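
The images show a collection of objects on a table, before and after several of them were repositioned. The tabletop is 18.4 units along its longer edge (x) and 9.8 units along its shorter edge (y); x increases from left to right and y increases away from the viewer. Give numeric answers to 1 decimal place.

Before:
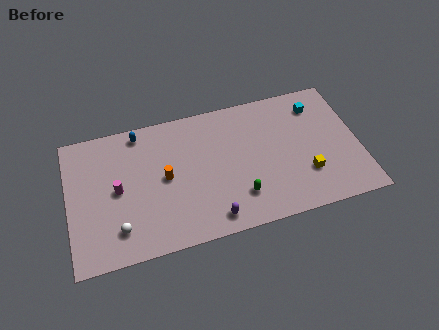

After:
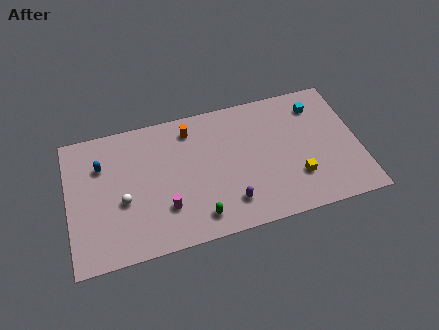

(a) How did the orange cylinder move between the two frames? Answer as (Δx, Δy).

(1.8, 3.1)

From the two frames, the orange cylinder sits at roughly (6.1, 5.0) before and (7.9, 8.1) after.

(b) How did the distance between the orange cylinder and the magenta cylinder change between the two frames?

+2.6

The distance was about 3.0 in the first image and 5.6 in the second, so they moved 2.6 units further apart.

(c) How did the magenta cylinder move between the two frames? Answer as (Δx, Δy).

(2.9, -2.1)

The magenta cylinder was at about (3.1, 4.9) and moved to about (6.0, 2.8).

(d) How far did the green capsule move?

2.7

The green capsule was near (10.6, 2.4) before and (8.0, 1.6) after, so it travelled √(2.6² + 0.8²) ≈ 2.7 units.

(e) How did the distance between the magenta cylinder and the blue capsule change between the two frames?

+1.5

Before: roughly 4.1 units apart; after: 5.6. That's 1.5 units further apart.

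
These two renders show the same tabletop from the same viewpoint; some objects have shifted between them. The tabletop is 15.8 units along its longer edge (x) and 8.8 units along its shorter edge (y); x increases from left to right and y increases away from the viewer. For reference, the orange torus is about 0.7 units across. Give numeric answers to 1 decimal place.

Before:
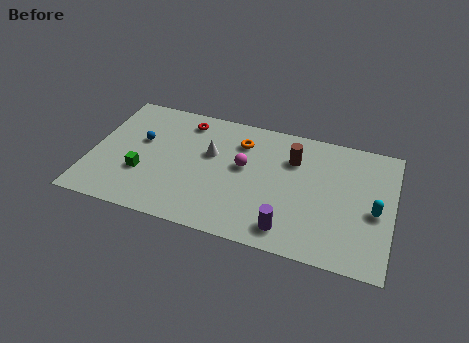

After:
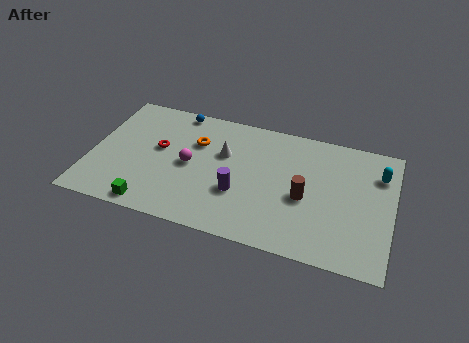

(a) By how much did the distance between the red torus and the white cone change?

+1.0

They were about 2.5 units apart before and 3.5 after — 1.0 units further apart.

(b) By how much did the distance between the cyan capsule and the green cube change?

+0.7

The distance was about 12.1 in the first image and 12.8 in the second, so they moved 0.7 units further apart.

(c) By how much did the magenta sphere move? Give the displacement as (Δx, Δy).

(-2.8, -0.7)

The magenta sphere was at about (8.0, 5.0) and moved to about (5.2, 4.3).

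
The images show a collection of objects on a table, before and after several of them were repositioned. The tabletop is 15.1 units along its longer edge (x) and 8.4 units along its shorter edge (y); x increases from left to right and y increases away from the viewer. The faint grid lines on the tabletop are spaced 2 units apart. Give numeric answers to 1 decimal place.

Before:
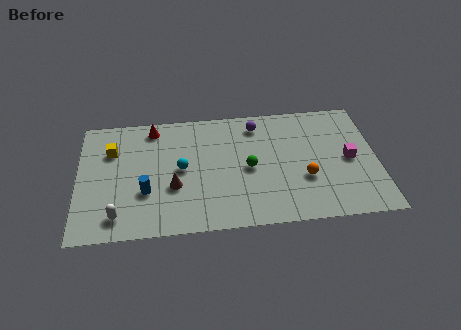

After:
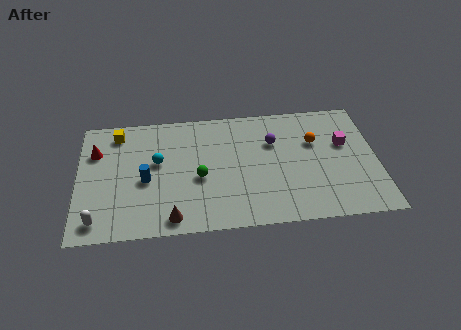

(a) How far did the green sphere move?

2.5

From (8.6, 4.0) to (6.1, 3.6), the green sphere covered √(2.5² + 0.4²) ≈ 2.5 units.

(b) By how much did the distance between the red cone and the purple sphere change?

+3.7

Before: roughly 5.3 units apart; after: 9.0. That's 3.7 units further apart.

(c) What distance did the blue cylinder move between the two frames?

0.8

The blue cylinder moved from about (3.4, 2.9) to (3.4, 3.7), a distance of √(0.0² + 0.8²) ≈ 0.8.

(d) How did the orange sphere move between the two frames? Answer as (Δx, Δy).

(0.6, 2.5)

From the two frames, the orange sphere sits at roughly (11.4, 3.0) before and (12.0, 5.5) after.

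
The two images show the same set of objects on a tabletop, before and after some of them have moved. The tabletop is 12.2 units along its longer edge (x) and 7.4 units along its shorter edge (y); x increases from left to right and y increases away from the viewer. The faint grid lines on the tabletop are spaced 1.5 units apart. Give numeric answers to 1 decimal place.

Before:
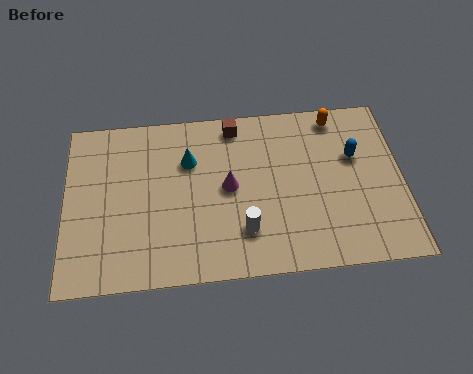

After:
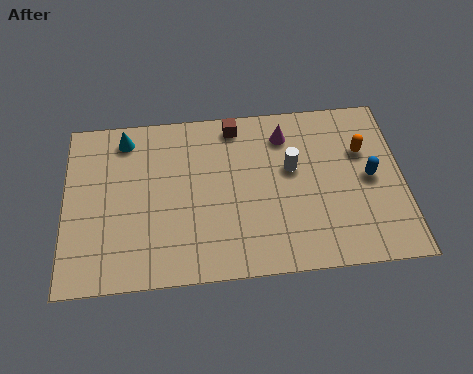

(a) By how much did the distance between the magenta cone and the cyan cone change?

+3.9

The distance was about 1.9 in the first image and 5.8 in the second, so they moved 3.9 units further apart.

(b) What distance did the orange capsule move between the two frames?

1.8

The orange capsule was near (9.9, 6.5) before and (10.8, 4.9) after, so it travelled √(0.9² + 1.6²) ≈ 1.8 units.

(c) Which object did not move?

the brown cube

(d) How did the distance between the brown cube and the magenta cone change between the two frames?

-0.8

They were about 2.7 units apart before and 1.9 after — 0.8 units closer together.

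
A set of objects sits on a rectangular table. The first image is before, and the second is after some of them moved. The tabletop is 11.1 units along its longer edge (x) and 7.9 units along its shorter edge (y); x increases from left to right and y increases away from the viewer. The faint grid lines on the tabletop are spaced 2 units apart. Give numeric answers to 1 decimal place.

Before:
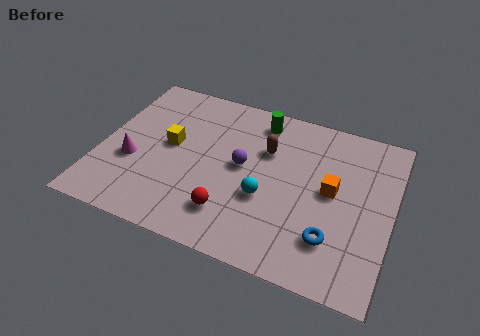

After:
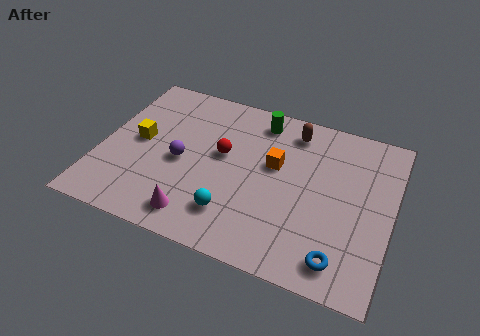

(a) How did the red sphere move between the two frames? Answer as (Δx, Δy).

(-0.6, 2.7)

From the two frames, the red sphere sits at roughly (5.2, 1.8) before and (4.6, 4.5) after.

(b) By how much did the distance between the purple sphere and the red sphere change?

-0.7

The distance was about 2.4 in the first image and 1.7 in the second, so they moved 0.7 units closer together.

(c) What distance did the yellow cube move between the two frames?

1.2

The yellow cube was near (2.6, 4.3) before and (1.4, 4.1) after, so it travelled √(1.2² + 0.2²) ≈ 1.2 units.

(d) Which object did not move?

the green cylinder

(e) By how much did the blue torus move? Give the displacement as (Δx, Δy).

(0.4, -0.8)

From the two frames, the blue torus sits at roughly (9.0, 2.0) before and (9.4, 1.2) after.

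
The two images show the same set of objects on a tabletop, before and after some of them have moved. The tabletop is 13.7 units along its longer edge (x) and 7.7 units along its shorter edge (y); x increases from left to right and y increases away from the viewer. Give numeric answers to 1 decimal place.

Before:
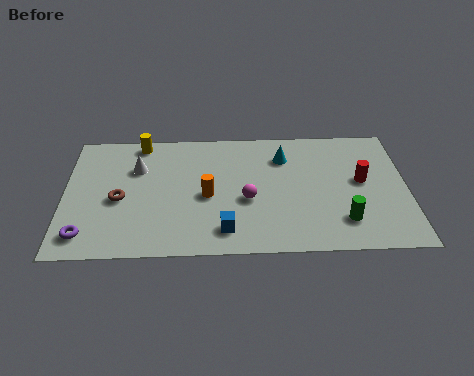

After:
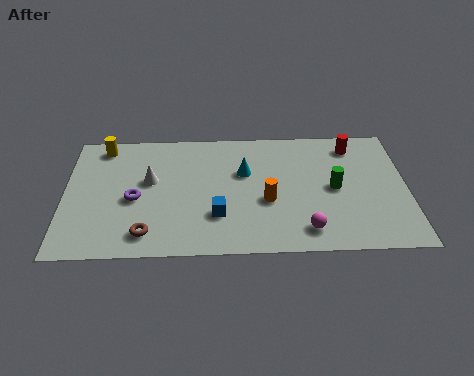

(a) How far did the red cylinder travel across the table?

2.2

The red cylinder moved from about (11.9, 4.2) to (11.6, 6.4), a distance of √(0.3² + 2.2²) ≈ 2.2.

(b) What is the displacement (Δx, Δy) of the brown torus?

(1.1, -2.1)

The brown torus started near (2.2, 3.4) and ended near (3.3, 1.3).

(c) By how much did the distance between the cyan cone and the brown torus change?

-1.7

Before: roughly 7.0 units apart; after: 5.3. That's 1.7 units closer together.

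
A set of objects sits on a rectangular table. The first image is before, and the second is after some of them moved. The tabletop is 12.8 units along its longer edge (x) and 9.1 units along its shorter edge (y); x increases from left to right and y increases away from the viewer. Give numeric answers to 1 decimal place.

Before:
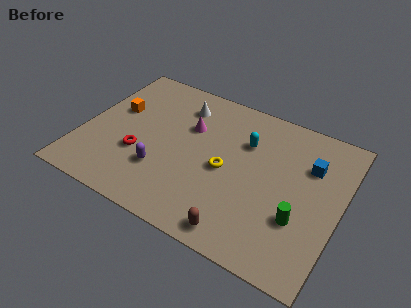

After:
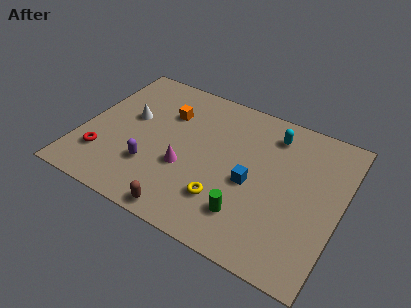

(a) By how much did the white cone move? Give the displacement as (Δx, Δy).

(-2.3, -1.9)

The white cone was at about (4.5, 7.2) and moved to about (2.2, 5.3).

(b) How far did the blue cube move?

3.5

The blue cube moved from about (11.1, 6.3) to (8.5, 4.0), a distance of √(2.6² + 2.3²) ≈ 3.5.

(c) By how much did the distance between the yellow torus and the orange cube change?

-0.6

Before: roughly 5.9 units apart; after: 5.3. That's 0.6 units closer together.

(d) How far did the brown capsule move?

2.7

From (8.4, 1.0) to (5.7, 0.8), the brown capsule covered √(2.7² + 0.2²) ≈ 2.7 units.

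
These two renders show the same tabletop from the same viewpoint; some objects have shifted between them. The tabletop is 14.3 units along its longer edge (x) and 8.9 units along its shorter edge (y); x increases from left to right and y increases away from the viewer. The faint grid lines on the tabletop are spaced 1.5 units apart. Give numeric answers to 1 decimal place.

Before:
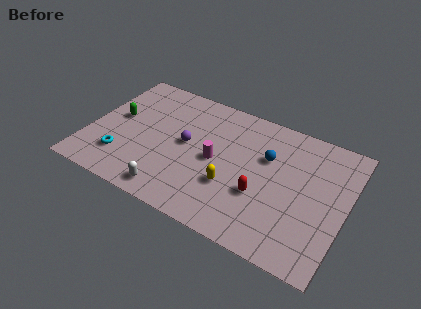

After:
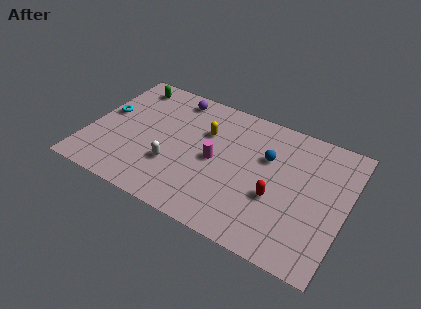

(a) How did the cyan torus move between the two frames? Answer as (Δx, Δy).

(-1.3, 2.8)

The cyan torus was at about (2.1, 2.2) and moved to about (0.8, 5.0).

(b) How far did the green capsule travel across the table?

2.7

The green capsule moved from about (1.4, 4.9) to (1.7, 7.6), a distance of √(0.3² + 2.7²) ≈ 2.7.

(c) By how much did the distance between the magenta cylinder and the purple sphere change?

+2.7

They were about 1.7 units apart before and 4.4 after — 2.7 units further apart.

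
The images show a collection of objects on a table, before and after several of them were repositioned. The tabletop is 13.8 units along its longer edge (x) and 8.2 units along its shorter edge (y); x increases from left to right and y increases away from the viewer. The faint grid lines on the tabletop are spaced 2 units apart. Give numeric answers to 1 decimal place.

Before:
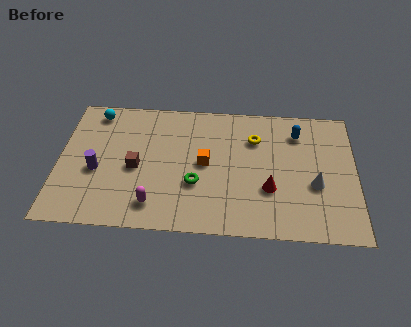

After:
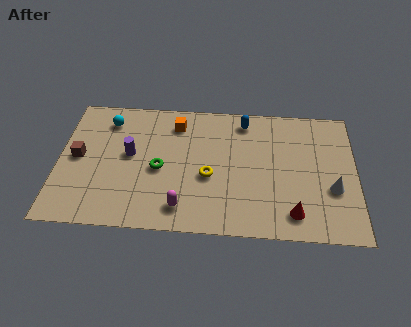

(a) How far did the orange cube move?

2.8

The orange cube was near (6.8, 4.2) before and (5.4, 6.6) after, so it travelled √(1.4² + 2.4²) ≈ 2.8 units.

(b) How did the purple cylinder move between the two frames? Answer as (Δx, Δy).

(1.5, 1.1)

From the two frames, the purple cylinder sits at roughly (1.8, 3.4) before and (3.3, 4.5) after.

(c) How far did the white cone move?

0.8

The white cone was near (11.9, 3.2) before and (12.7, 3.0) after, so it travelled √(0.8² + 0.2²) ≈ 0.8 units.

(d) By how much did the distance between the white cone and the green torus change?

+2.5

They were about 5.5 units apart before and 8.0 after — 2.5 units further apart.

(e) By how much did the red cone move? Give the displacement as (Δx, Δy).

(1.1, -1.4)

The red cone was at about (9.8, 2.8) and moved to about (10.9, 1.4).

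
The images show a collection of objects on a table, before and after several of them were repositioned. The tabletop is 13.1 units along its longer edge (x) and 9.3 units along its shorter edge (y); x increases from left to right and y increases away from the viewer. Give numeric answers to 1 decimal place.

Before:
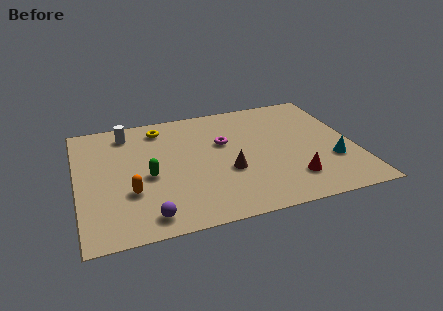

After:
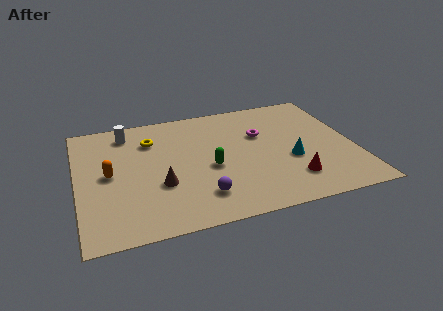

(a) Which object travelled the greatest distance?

the brown cone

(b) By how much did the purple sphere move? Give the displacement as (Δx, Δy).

(2.5, 0.8)

The purple sphere was at about (3.1, 1.2) and moved to about (5.6, 2.0).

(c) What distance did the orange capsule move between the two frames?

1.8

The orange capsule moved from about (2.4, 3.1) to (1.5, 4.7), a distance of √(0.9² + 1.6²) ≈ 1.8.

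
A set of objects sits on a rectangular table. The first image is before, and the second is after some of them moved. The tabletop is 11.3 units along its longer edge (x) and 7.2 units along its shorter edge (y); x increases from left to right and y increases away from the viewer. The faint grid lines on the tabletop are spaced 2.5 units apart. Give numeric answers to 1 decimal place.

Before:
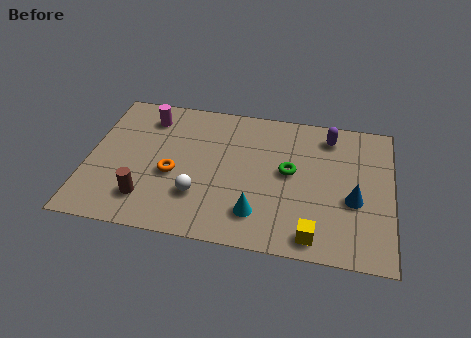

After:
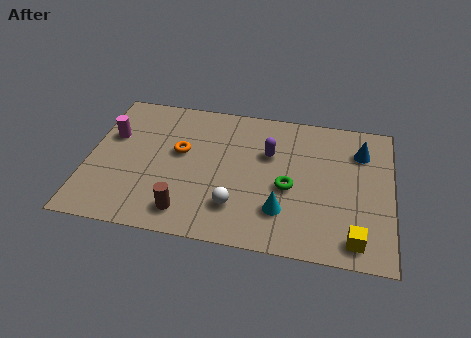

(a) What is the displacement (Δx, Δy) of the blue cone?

(0.2, 2.5)

From the two frames, the blue cone sits at roughly (9.9, 2.9) before and (10.1, 5.4) after.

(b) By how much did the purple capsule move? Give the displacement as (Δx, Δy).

(-2.2, -1.3)

From the two frames, the purple capsule sits at roughly (8.9, 6.0) before and (6.7, 4.7) after.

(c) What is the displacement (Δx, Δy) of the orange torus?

(0.2, 1.2)

The orange torus started near (3.2, 3.0) and ended near (3.4, 4.2).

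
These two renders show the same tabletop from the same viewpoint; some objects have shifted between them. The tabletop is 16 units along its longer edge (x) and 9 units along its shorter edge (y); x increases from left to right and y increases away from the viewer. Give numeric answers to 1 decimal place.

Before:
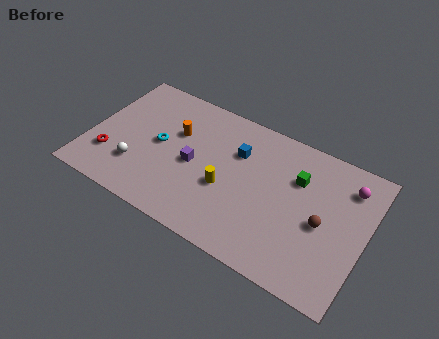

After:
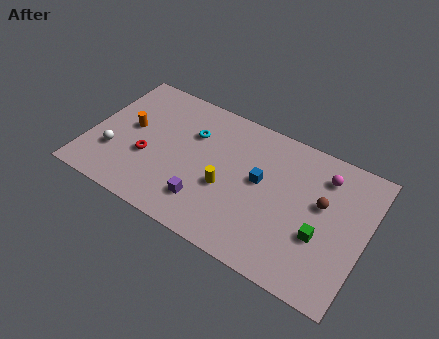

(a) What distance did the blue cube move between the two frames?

1.9

The blue cube was near (8.4, 6.2) before and (9.9, 5.0) after, so it travelled √(1.5² + 1.2²) ≈ 1.9 units.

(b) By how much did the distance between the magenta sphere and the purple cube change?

-1.1

Before: roughly 9.1 units apart; after: 8.0. That's 1.1 units closer together.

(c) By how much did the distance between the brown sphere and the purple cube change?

-0.4

They were about 7.5 units apart before and 7.1 after — 0.4 units closer together.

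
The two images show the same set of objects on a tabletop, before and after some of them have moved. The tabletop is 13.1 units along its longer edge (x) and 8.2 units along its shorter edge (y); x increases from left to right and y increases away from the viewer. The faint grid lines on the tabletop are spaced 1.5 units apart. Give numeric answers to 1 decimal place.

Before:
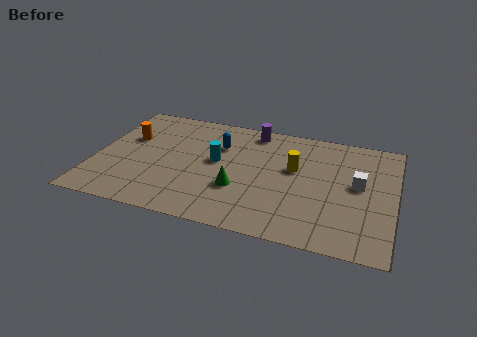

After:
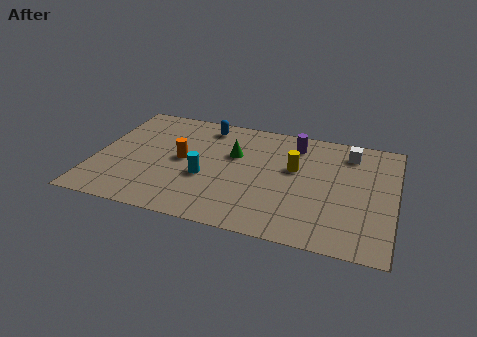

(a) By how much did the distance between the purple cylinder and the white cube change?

-3.1

Before: roughly 5.5 units apart; after: 2.4. That's 3.1 units closer together.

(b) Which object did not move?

the yellow cylinder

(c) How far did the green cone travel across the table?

2.4

The green cone was near (6.4, 2.8) before and (6.0, 5.2) after, so it travelled √(0.4² + 2.4²) ≈ 2.4 units.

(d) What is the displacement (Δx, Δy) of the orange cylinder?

(2.5, -1.0)

The orange cylinder started near (1.3, 5.2) and ended near (3.8, 4.2).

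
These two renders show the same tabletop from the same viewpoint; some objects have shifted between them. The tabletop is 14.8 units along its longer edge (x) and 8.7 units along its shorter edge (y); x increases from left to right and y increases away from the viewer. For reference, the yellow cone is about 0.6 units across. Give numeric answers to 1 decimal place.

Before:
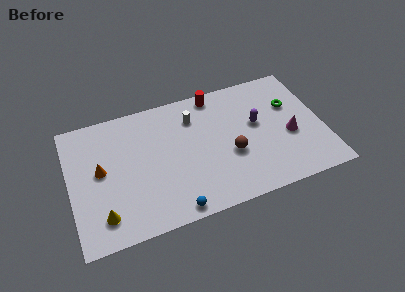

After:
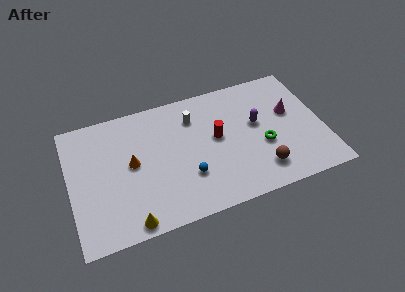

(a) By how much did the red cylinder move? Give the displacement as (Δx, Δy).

(-0.2, -3.0)

The red cylinder was at about (8.8, 7.8) and moved to about (8.6, 4.8).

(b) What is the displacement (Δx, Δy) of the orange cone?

(1.8, -0.1)

From the two frames, the orange cone sits at roughly (1.8, 4.7) before and (3.6, 4.6) after.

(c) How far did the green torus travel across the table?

3.0

From (13.1, 5.7) to (11.2, 3.4), the green torus covered √(1.9² + 2.3²) ≈ 3.0 units.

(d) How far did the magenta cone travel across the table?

1.6

The magenta cone moved from about (12.8, 3.6) to (13.0, 5.2), a distance of √(0.2² + 1.6²) ≈ 1.6.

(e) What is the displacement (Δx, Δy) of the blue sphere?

(1.0, 1.9)

The blue sphere started near (5.7, 0.8) and ended near (6.7, 2.7).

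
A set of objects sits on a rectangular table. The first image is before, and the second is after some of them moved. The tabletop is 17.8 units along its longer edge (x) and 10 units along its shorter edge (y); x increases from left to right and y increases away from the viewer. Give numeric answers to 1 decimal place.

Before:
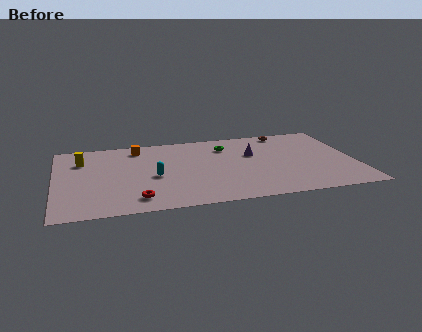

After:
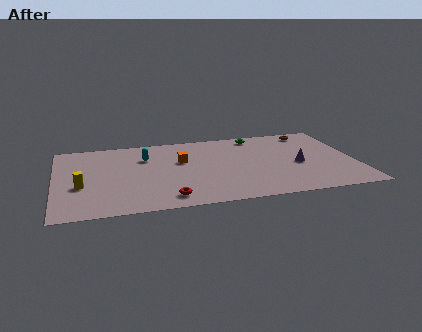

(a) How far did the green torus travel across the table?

2.2

The green torus moved from about (10.3, 7.7) to (12.2, 8.8), a distance of √(1.9² + 1.1²) ≈ 2.2.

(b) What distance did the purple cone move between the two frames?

3.2

From (11.8, 6.3) to (14.4, 4.4), the purple cone covered √(2.6² + 1.9²) ≈ 3.2 units.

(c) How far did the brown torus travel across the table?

1.5

The brown torus moved from about (14.0, 9.0) to (15.5, 8.7), a distance of √(1.5² + 0.3²) ≈ 1.5.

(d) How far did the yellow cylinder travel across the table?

3.4

From (1.6, 7.3) to (1.5, 3.9), the yellow cylinder covered √(0.1² + 3.4²) ≈ 3.4 units.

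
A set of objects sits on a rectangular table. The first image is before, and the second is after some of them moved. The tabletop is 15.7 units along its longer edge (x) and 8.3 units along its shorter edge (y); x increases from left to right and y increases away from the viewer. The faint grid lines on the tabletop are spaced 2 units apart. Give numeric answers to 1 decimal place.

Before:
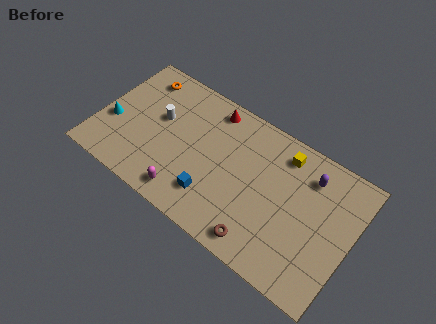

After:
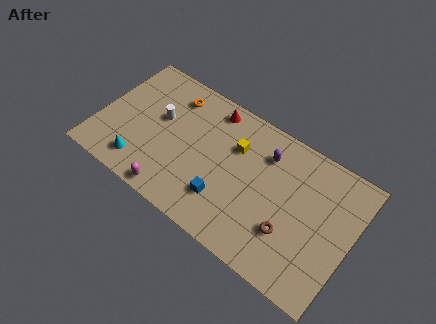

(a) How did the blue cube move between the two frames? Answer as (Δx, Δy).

(0.7, 0.2)

The blue cube was at about (7.5, 2.0) and moved to about (8.2, 2.2).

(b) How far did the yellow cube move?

3.0

From (11.1, 6.9) to (8.3, 5.7), the yellow cube covered √(2.8² + 1.2²) ≈ 3.0 units.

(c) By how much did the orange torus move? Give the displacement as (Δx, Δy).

(2.1, -0.2)

The orange torus started near (2.0, 6.9) and ended near (4.1, 6.7).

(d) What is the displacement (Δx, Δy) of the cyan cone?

(2.1, -1.7)

The cyan cone started near (0.9, 3.2) and ended near (3.0, 1.5).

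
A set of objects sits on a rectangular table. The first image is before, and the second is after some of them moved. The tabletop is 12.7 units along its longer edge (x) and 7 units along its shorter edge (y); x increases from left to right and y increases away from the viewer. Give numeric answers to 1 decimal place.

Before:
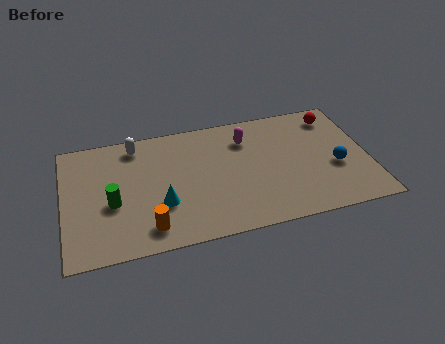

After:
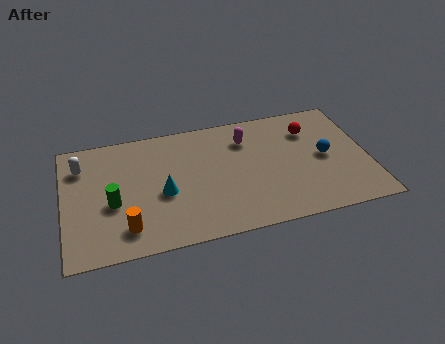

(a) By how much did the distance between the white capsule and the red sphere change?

+1.2

The distance was about 8.4 in the first image and 9.6 in the second, so they moved 1.2 units further apart.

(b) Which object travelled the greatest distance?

the white capsule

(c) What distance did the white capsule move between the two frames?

2.4

The white capsule was near (3.1, 6.0) before and (0.8, 5.3) after, so it travelled √(2.3² + 0.7²) ≈ 2.4 units.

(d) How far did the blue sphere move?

0.8

The blue sphere moved from about (11.3, 2.8) to (10.9, 3.5), a distance of √(0.4² + 0.7²) ≈ 0.8.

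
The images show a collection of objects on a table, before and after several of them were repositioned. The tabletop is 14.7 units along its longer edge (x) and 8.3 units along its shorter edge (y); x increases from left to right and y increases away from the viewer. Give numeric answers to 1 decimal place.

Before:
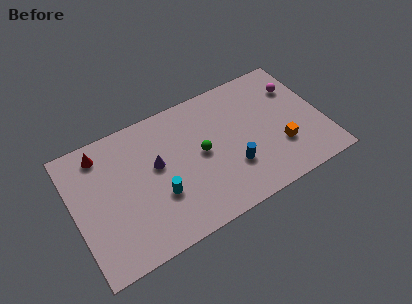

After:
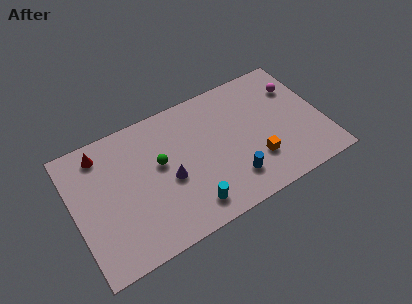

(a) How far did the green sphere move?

2.5

From (7.5, 4.3) to (5.1, 4.8), the green sphere covered √(2.4² + 0.5²) ≈ 2.5 units.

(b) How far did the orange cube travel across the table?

1.5

From (12.0, 2.6) to (10.5, 2.4), the orange cube covered √(1.5² + 0.2²) ≈ 1.5 units.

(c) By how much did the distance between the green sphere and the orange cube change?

+1.1

The distance was about 4.8 in the first image and 5.9 in the second, so they moved 1.1 units further apart.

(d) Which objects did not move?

the red cone and the magenta sphere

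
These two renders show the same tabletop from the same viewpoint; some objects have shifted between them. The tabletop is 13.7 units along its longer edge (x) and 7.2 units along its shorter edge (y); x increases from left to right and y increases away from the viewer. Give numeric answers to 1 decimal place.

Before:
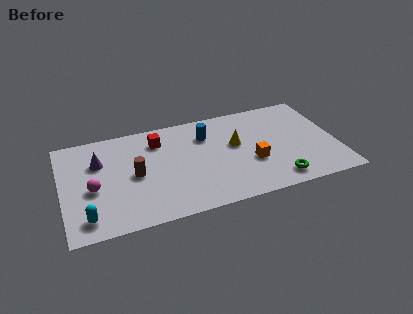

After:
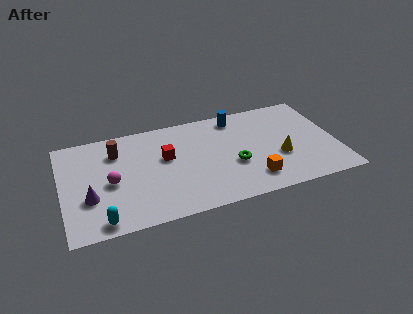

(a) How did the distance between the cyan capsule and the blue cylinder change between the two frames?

+1.5

Before: roughly 7.4 units apart; after: 8.9. That's 1.5 units further apart.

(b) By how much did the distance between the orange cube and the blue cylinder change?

+1.4

The distance was about 3.3 in the first image and 4.7 in the second, so they moved 1.4 units further apart.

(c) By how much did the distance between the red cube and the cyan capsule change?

-0.9

Before: roughly 5.8 units apart; after: 4.9. That's 0.9 units closer together.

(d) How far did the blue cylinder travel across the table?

1.8

The blue cylinder moved from about (7.3, 5.3) to (8.9, 6.2), a distance of √(1.6² + 0.9²) ≈ 1.8.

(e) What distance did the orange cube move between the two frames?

1.2

The orange cube moved from about (9.4, 2.7) to (9.3, 1.5), a distance of √(0.1² + 1.2²) ≈ 1.2.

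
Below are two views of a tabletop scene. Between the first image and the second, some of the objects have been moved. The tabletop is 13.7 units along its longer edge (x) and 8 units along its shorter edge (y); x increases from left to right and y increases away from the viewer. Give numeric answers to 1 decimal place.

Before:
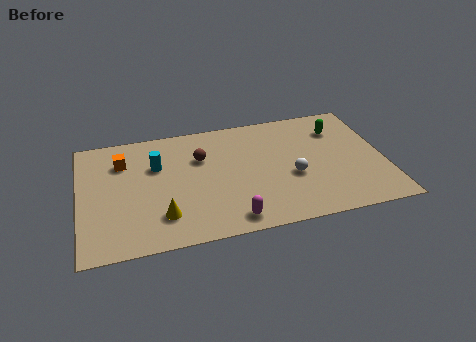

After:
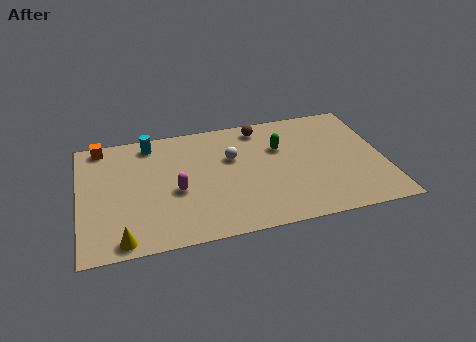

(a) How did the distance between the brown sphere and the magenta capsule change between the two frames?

+0.8

They were about 4.5 units apart before and 5.3 after — 0.8 units further apart.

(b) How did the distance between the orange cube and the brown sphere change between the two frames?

+3.7

They were about 3.5 units apart before and 7.2 after — 3.7 units further apart.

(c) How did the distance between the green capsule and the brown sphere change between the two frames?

-4.5

Before: roughly 6.3 units apart; after: 1.8. That's 4.5 units closer together.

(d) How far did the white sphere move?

3.2

From (9.5, 3.2) to (6.9, 5.1), the white sphere covered √(2.6² + 1.9²) ≈ 3.2 units.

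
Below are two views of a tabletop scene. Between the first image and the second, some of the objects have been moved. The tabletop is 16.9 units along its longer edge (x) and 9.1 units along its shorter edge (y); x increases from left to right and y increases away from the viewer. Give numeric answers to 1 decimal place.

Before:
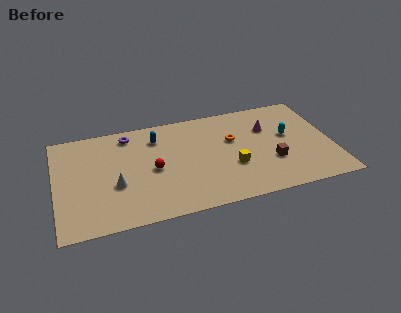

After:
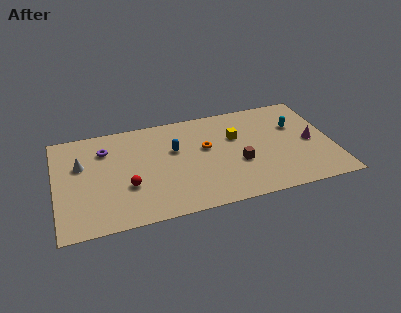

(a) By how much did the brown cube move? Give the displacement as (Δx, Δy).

(-2.0, 0.4)

The brown cube started near (13.1, 3.1) and ended near (11.1, 3.5).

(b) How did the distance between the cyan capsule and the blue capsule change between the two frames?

-0.7

Before: roughly 8.2 units apart; after: 7.5. That's 0.7 units closer together.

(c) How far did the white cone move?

3.0

The white cone was near (3.6, 3.5) before and (1.6, 5.8) after, so it travelled √(2.0² + 2.3²) ≈ 3.0 units.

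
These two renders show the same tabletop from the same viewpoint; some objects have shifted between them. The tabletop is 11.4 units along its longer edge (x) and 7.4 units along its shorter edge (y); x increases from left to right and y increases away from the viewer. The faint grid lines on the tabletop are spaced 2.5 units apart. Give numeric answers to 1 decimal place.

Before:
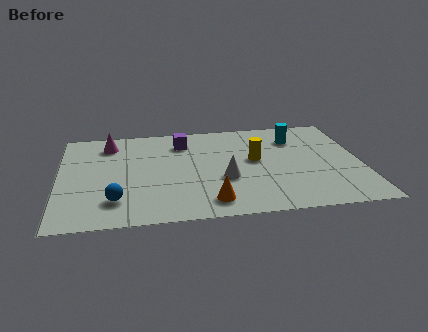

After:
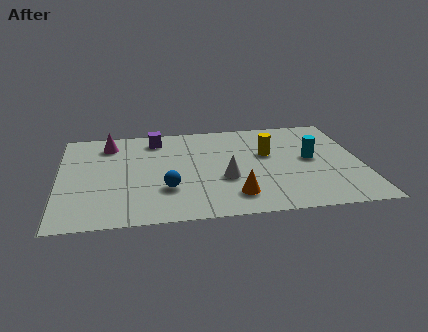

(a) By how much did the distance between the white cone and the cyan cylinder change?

-0.5

They were about 4.0 units apart before and 3.5 after — 0.5 units closer together.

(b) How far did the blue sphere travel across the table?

2.0

From (2.1, 1.7) to (4.0, 2.3), the blue sphere covered √(1.9² + 0.6²) ≈ 2.0 units.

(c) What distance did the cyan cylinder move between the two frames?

1.8

The cyan cylinder moved from about (9.0, 5.6) to (9.5, 3.9), a distance of √(0.5² + 1.7²) ≈ 1.8.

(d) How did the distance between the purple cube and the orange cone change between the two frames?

+0.8

Before: roughly 4.7 units apart; after: 5.5. That's 0.8 units further apart.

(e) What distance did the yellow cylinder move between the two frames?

0.6

The yellow cylinder was near (7.4, 4.1) before and (7.9, 4.5) after, so it travelled √(0.5² + 0.4²) ≈ 0.6 units.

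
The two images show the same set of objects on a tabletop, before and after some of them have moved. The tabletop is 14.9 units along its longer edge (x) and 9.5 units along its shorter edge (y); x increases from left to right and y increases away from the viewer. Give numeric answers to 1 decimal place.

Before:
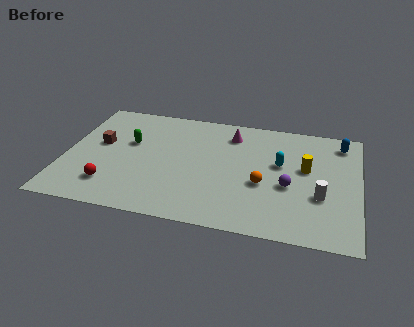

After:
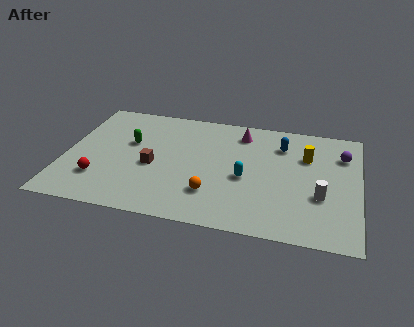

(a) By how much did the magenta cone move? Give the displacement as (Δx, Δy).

(0.5, 0.2)

The magenta cone started near (8.3, 7.6) and ended near (8.8, 7.8).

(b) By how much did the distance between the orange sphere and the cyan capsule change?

+0.3

They were about 2.0 units apart before and 2.3 after — 0.3 units further apart.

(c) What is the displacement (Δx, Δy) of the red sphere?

(-0.6, 0.4)

The red sphere was at about (2.5, 2.1) and moved to about (1.9, 2.5).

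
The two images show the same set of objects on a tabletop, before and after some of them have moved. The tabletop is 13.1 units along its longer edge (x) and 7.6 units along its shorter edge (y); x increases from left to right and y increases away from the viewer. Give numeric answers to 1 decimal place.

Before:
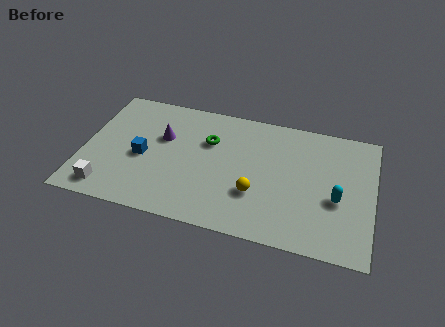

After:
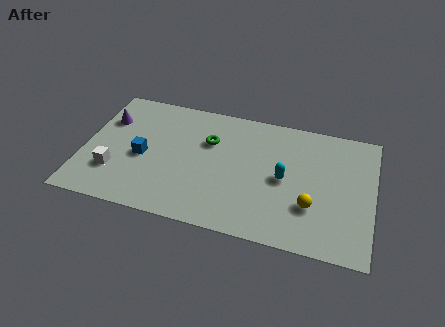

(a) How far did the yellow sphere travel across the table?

2.5

The yellow sphere was near (7.9, 2.5) before and (10.4, 2.4) after, so it travelled √(2.5² + 0.1²) ≈ 2.5 units.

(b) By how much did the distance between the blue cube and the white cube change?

-1.0

They were about 2.7 units apart before and 1.7 after — 1.0 units closer together.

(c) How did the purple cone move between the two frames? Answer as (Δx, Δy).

(-2.6, 0.5)

The purple cone started near (3.5, 4.8) and ended near (0.9, 5.3).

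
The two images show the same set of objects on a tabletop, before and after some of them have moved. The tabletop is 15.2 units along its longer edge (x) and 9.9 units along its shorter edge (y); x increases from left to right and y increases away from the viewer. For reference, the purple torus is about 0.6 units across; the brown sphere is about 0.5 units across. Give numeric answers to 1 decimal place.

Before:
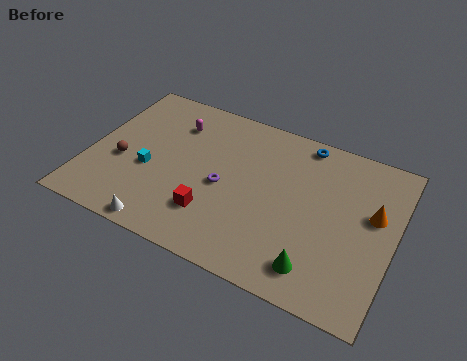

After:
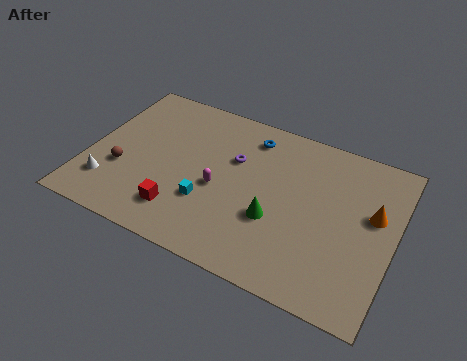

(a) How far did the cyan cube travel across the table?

3.2

The cyan cube was near (3.1, 4.0) before and (6.2, 3.2) after, so it travelled √(3.1² + 0.8²) ≈ 3.2 units.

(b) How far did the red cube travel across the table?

1.6

The red cube moved from about (6.5, 2.6) to (5.0, 2.1), a distance of √(1.5² + 0.5²) ≈ 1.6.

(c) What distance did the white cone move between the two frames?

3.4

From (4.3, 0.8) to (1.3, 2.3), the white cone covered √(3.0² + 1.5²) ≈ 3.4 units.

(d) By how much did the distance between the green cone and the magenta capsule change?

-6.8

Before: roughly 9.8 units apart; after: 3.0. That's 6.8 units closer together.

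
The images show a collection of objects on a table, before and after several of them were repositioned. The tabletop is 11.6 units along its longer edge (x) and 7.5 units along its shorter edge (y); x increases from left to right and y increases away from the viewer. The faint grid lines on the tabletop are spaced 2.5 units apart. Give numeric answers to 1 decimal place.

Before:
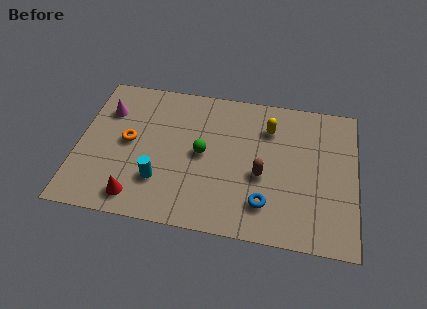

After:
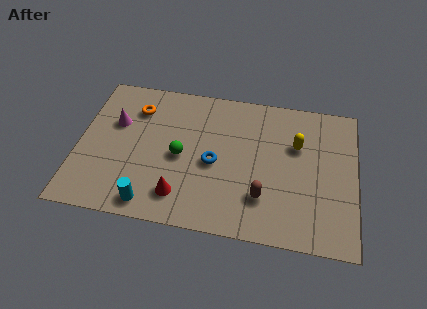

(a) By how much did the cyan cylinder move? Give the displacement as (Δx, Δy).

(-0.3, -1.2)

From the two frames, the cyan cylinder sits at roughly (3.5, 2.1) before and (3.2, 0.9) after.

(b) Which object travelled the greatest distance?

the blue torus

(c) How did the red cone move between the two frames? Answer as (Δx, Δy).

(1.8, 0.4)

From the two frames, the red cone sits at roughly (2.6, 1.1) before and (4.4, 1.5) after.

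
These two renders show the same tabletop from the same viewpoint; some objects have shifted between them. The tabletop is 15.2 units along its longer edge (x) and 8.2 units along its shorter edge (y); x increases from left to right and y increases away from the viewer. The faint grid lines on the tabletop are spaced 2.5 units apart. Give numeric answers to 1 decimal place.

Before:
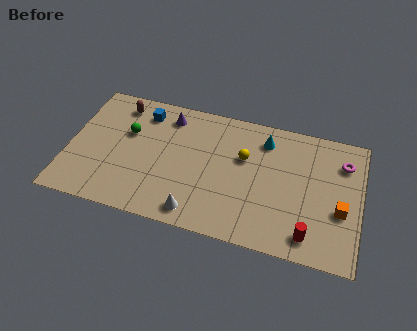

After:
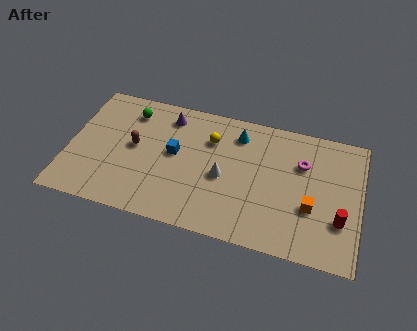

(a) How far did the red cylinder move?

2.0

The red cylinder moved from about (12.7, 1.3) to (14.2, 2.6), a distance of √(1.5² + 1.3²) ≈ 2.0.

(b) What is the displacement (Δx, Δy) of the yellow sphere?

(-1.8, 0.7)

The yellow sphere started near (9.1, 5.2) and ended near (7.3, 5.9).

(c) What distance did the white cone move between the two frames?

2.9

The white cone was near (6.9, 1.1) before and (8.1, 3.7) after, so it travelled √(1.2² + 2.6²) ≈ 2.9 units.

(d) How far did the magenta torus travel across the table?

2.2

The magenta torus was near (14.2, 6.2) before and (12.1, 5.6) after, so it travelled √(2.1² + 0.6²) ≈ 2.2 units.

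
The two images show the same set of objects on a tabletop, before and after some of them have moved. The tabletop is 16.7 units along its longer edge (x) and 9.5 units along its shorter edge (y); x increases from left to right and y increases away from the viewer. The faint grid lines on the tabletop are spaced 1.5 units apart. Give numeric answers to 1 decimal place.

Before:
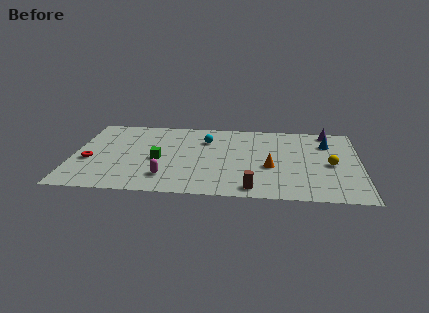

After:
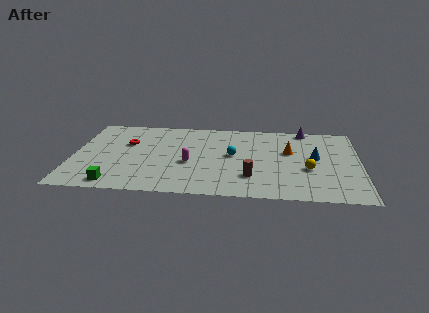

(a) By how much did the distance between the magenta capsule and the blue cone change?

-3.1

They were about 10.5 units apart before and 7.4 after — 3.1 units closer together.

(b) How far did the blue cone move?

1.9

The blue cone was near (14.8, 7.0) before and (14.1, 5.2) after, so it travelled √(0.7² + 1.8²) ≈ 1.9 units.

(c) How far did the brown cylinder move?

1.4

The brown cylinder moved from about (10.5, 1.1) to (10.4, 2.5), a distance of √(0.1² + 1.4²) ≈ 1.4.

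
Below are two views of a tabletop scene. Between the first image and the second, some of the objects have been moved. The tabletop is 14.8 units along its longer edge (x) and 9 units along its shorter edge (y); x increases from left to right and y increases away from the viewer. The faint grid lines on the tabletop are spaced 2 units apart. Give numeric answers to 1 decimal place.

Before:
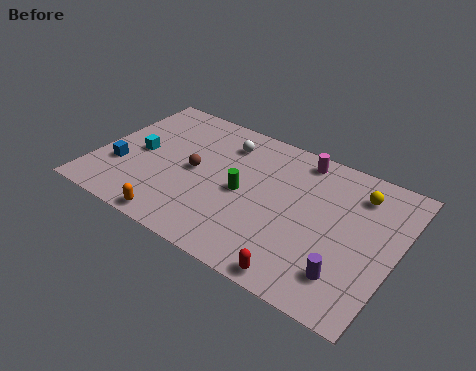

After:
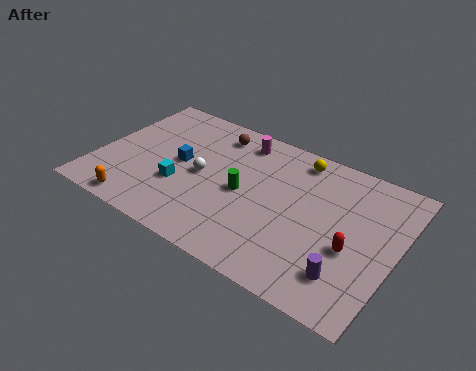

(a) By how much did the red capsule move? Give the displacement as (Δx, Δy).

(2.0, 2.8)

The red capsule was at about (10.8, 0.8) and moved to about (12.8, 3.6).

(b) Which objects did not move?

the purple cylinder and the green cylinder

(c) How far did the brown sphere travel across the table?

3.0

From (4.8, 4.5) to (5.3, 7.5), the brown sphere covered √(0.5² + 3.0²) ≈ 3.0 units.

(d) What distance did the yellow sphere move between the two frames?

3.2

The yellow sphere moved from about (12.6, 7.1) to (9.5, 7.8), a distance of √(3.1² + 0.7²) ≈ 3.2.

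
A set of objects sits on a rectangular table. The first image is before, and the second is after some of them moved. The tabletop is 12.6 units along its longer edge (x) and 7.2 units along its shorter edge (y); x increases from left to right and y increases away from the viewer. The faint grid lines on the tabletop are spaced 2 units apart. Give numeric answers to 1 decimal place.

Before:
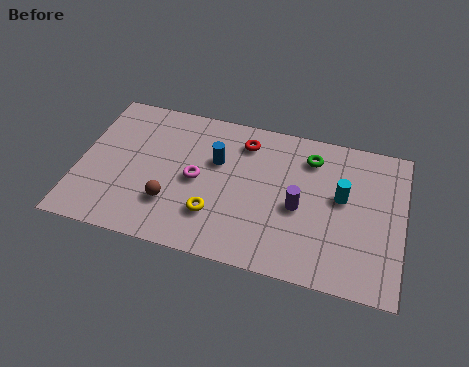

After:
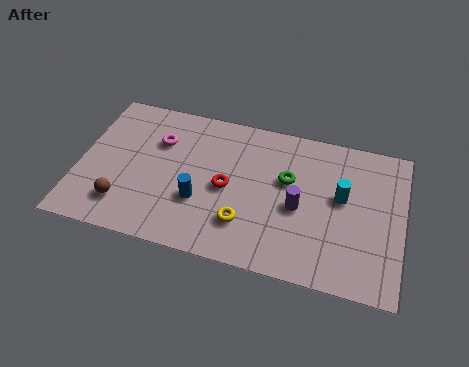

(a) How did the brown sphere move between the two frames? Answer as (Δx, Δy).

(-1.8, -0.5)

From the two frames, the brown sphere sits at roughly (3.7, 2.1) before and (1.9, 1.6) after.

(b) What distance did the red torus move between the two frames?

2.5

The red torus moved from about (6.3, 5.8) to (5.8, 3.4), a distance of √(0.5² + 2.4²) ≈ 2.5.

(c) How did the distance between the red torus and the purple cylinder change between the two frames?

-0.7

Before: roughly 3.5 units apart; after: 2.8. That's 0.7 units closer together.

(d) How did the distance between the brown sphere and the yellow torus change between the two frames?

+3.0

They were about 1.7 units apart before and 4.7 after — 3.0 units further apart.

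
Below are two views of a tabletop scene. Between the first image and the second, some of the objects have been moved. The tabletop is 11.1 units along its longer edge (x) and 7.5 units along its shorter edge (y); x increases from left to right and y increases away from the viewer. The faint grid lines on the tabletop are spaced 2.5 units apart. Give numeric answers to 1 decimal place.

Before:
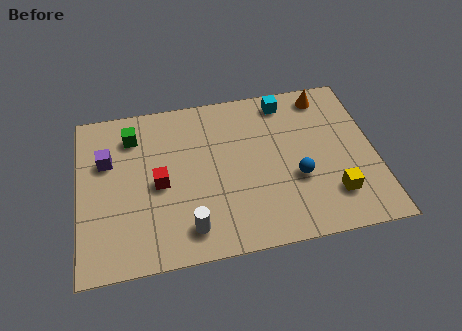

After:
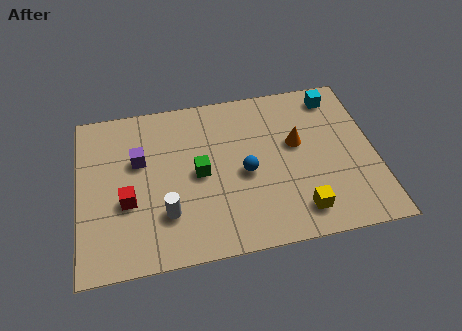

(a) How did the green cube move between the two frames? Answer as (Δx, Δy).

(2.4, -2.2)

The green cube was at about (2.1, 5.9) and moved to about (4.5, 3.7).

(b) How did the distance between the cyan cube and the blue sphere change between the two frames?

+1.0

Before: roughly 3.7 units apart; after: 4.7. That's 1.0 units further apart.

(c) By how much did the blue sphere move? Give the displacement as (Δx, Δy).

(-1.9, 0.6)

The blue sphere was at about (8.1, 2.8) and moved to about (6.2, 3.4).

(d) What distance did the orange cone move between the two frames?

2.4

From (9.4, 6.5) to (8.2, 4.4), the orange cone covered √(1.2² + 2.1²) ≈ 2.4 units.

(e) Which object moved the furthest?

the green cube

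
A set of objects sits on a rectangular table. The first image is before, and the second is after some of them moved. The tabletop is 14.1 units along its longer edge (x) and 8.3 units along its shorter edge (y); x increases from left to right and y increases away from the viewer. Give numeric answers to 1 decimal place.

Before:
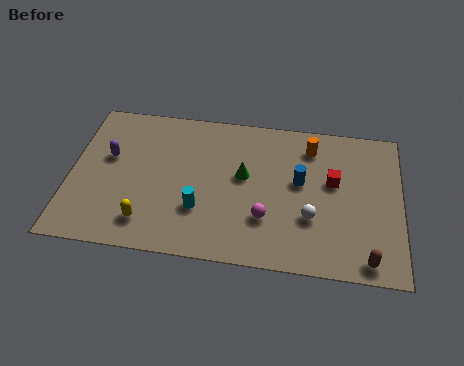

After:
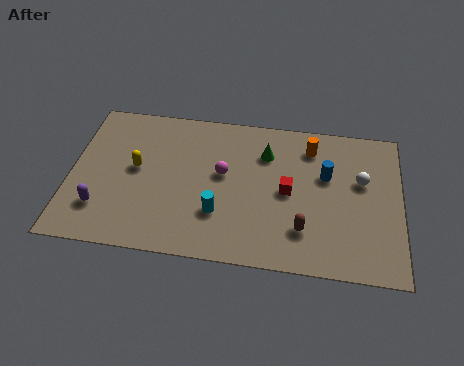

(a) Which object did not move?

the orange cylinder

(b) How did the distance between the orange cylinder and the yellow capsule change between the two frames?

-0.8

They were about 8.5 units apart before and 7.7 after — 0.8 units closer together.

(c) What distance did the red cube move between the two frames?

2.1

The red cube moved from about (11.2, 4.9) to (9.3, 4.1), a distance of √(1.9² + 0.8²) ≈ 2.1.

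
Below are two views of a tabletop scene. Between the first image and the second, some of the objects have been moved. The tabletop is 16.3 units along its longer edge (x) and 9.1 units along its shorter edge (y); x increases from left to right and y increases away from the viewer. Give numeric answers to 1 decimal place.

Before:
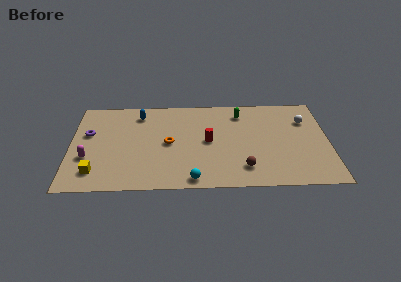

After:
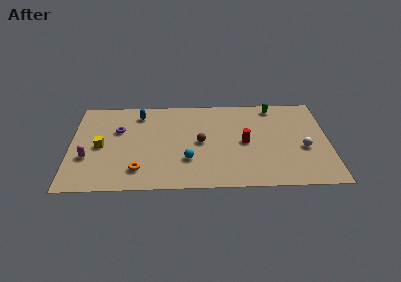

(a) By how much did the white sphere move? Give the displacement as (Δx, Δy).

(-0.2, -2.8)

The white sphere started near (14.9, 6.5) and ended near (14.7, 3.7).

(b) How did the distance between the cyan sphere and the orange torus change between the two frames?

-0.7

Before: roughly 3.9 units apart; after: 3.2. That's 0.7 units closer together.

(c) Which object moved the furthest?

the brown sphere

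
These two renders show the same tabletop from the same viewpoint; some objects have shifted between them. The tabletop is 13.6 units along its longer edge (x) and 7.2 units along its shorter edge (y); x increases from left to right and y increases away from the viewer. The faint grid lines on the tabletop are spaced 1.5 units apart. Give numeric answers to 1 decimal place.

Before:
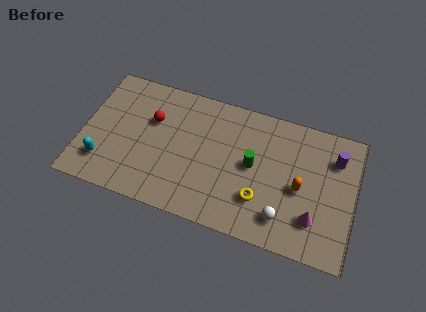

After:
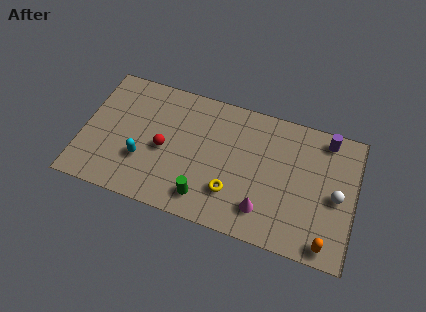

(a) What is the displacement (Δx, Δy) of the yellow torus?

(-1.4, -0.1)

From the two frames, the yellow torus sits at roughly (9.0, 2.1) before and (7.6, 2.0) after.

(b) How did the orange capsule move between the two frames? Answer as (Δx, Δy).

(1.5, -2.5)

The orange capsule started near (10.9, 3.3) and ended near (12.4, 0.8).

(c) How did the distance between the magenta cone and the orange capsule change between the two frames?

+1.7

The distance was about 1.6 in the first image and 3.3 in the second, so they moved 1.7 units further apart.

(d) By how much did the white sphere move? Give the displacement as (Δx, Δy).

(2.5, 1.9)

The white sphere was at about (10.2, 1.5) and moved to about (12.7, 3.4).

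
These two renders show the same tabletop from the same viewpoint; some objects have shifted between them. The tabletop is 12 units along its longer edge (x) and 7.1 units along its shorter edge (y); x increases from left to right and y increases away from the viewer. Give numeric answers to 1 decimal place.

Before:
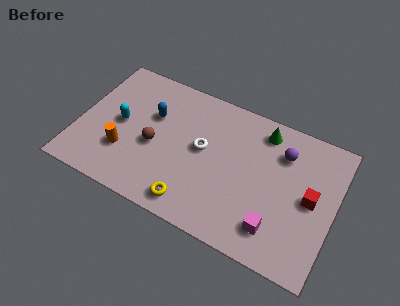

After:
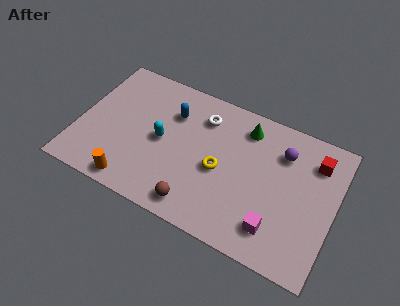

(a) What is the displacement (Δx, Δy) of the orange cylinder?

(0.6, -1.4)

The orange cylinder started near (2.3, 2.2) and ended near (2.9, 0.8).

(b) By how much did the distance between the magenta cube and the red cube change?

+1.7

Before: roughly 2.5 units apart; after: 4.2. That's 1.7 units further apart.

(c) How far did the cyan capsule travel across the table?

2.0

The cyan capsule was near (1.9, 3.6) before and (3.9, 3.5) after, so it travelled √(2.0² + 0.1²) ≈ 2.0 units.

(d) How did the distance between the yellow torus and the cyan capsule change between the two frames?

-1.8

They were about 4.6 units apart before and 2.8 after — 1.8 units closer together.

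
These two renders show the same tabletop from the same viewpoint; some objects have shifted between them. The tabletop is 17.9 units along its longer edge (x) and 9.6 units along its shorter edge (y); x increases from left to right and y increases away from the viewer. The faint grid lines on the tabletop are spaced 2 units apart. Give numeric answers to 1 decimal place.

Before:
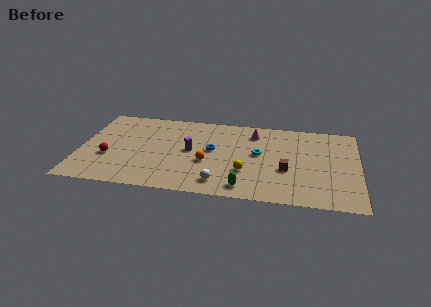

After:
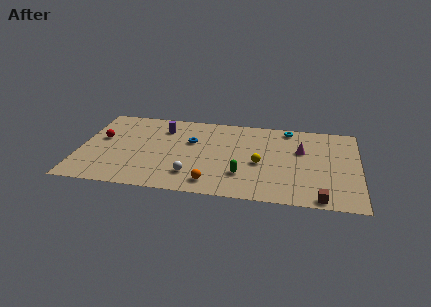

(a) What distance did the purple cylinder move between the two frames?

3.1

The purple cylinder was near (7.1, 5.0) before and (5.2, 7.4) after, so it travelled √(1.9² + 2.4²) ≈ 3.1 units.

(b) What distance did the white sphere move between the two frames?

1.9

The white sphere was near (9.1, 1.6) before and (7.3, 2.2) after, so it travelled √(1.8² + 0.6²) ≈ 1.9 units.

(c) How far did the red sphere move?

2.2

The red sphere was near (1.9, 3.5) before and (1.3, 5.6) after, so it travelled √(0.6² + 2.1²) ≈ 2.2 units.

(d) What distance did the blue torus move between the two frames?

1.6

The blue torus moved from about (8.5, 5.3) to (7.1, 6.1), a distance of √(1.4² + 0.8²) ≈ 1.6.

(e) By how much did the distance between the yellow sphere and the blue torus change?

+1.8

Before: roughly 3.1 units apart; after: 4.9. That's 1.8 units further apart.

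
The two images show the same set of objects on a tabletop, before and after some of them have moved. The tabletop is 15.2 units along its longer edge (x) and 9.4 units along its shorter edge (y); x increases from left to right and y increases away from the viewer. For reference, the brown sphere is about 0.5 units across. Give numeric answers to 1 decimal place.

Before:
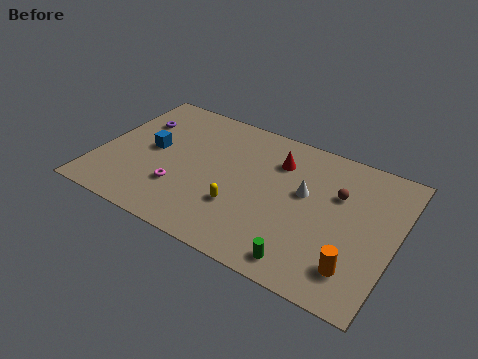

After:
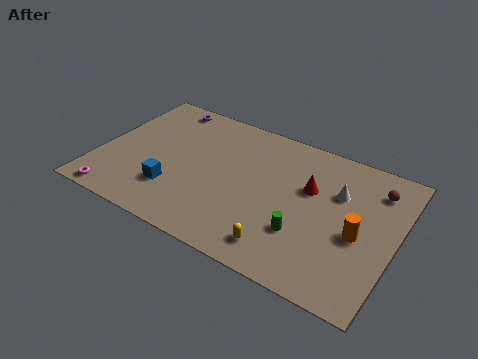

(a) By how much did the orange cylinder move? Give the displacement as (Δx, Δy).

(-0.1, 2.1)

From the two frames, the orange cylinder sits at roughly (13.5, 2.0) before and (13.4, 4.1) after.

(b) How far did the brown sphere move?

2.2

From (12.1, 6.2) to (13.9, 7.4), the brown sphere covered √(1.8² + 1.2²) ≈ 2.2 units.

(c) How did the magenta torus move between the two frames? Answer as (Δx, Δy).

(-3.0, -2.0)

The magenta torus started near (4.4, 2.8) and ended near (1.4, 0.8).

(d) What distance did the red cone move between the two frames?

2.1

From (8.9, 7.0) to (10.7, 5.9), the red cone covered √(1.8² + 1.1²) ≈ 2.1 units.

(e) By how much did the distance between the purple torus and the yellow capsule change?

+3.0

They were about 7.0 units apart before and 10.0 after — 3.0 units further apart.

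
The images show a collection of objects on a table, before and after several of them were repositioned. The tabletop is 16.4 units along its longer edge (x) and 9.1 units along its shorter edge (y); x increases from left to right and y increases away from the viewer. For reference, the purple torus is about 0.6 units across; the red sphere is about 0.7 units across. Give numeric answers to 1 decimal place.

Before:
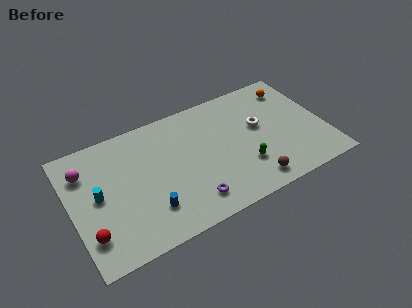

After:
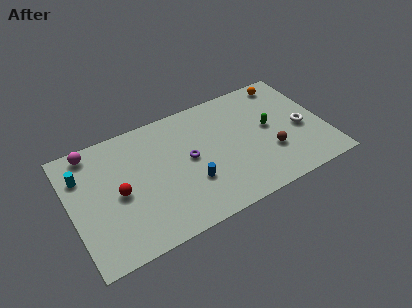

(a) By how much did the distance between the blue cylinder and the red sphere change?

+0.9

They were about 3.8 units apart before and 4.7 after — 0.9 units further apart.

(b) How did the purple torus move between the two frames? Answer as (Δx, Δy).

(0.3, 3.1)

From the two frames, the purple torus sits at roughly (7.3, 1.7) before and (7.6, 4.8) after.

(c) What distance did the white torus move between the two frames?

2.9

From (12.3, 5.3) to (14.9, 4.0), the white torus covered √(2.6² + 1.3²) ≈ 2.9 units.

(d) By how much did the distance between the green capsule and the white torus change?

-0.8

The distance was about 3.0 in the first image and 2.2 in the second, so they moved 0.8 units closer together.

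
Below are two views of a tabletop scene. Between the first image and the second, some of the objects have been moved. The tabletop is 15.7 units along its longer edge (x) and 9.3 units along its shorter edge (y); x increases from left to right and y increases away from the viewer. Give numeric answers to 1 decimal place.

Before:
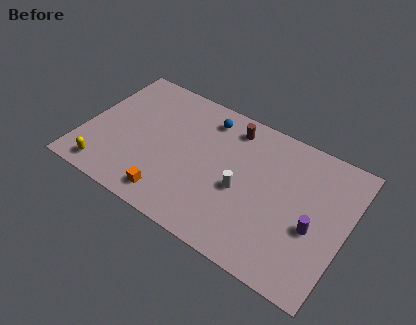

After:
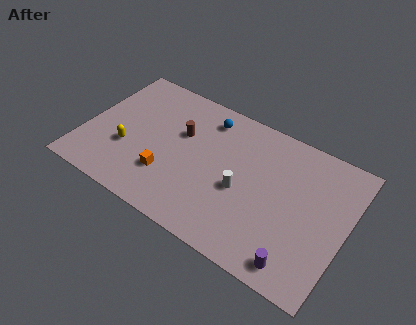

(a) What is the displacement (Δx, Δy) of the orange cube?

(-0.4, 1.3)

The orange cube was at about (5.7, 1.4) and moved to about (5.3, 2.7).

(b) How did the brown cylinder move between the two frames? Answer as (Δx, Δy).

(-2.8, -1.9)

The brown cylinder was at about (8.4, 7.8) and moved to about (5.6, 5.9).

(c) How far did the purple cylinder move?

2.6

The purple cylinder was near (13.9, 3.8) before and (13.4, 1.2) after, so it travelled √(0.5² + 2.6²) ≈ 2.6 units.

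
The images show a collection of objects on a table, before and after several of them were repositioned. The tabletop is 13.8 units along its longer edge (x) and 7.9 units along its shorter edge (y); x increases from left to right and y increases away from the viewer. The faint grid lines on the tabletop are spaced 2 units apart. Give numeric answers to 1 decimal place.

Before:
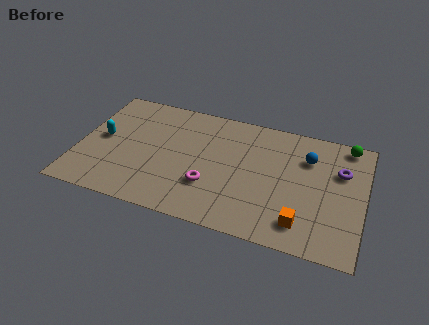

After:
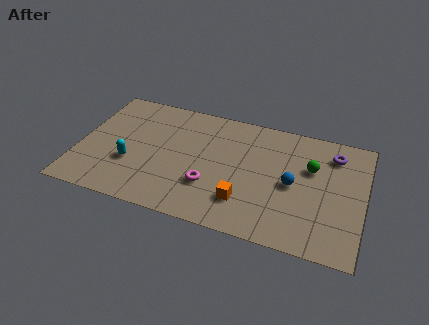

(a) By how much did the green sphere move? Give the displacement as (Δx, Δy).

(-1.6, -2.0)

From the two frames, the green sphere sits at roughly (12.8, 7.1) before and (11.2, 5.1) after.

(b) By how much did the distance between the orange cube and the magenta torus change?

-2.8

The distance was about 4.6 in the first image and 1.8 in the second, so they moved 2.8 units closer together.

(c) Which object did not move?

the magenta torus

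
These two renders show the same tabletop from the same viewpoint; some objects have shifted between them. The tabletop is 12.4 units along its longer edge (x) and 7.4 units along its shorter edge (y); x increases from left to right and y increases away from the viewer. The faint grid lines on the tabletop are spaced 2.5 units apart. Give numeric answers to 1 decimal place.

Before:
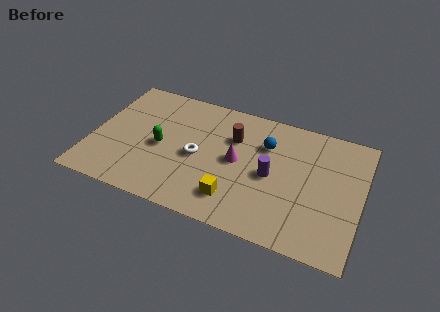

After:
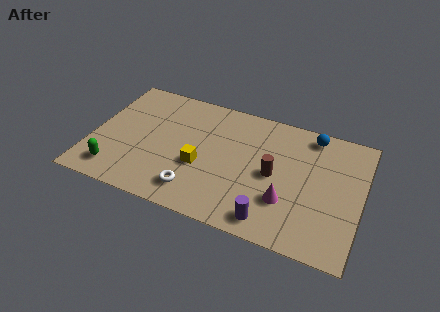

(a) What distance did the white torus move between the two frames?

2.0

The white torus was near (4.9, 3.4) before and (5.0, 1.4) after, so it travelled √(0.1² + 2.0²) ≈ 2.0 units.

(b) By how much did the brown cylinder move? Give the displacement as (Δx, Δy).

(2.0, -1.5)

The brown cylinder was at about (6.4, 5.1) and moved to about (8.4, 3.6).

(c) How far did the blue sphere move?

2.4

The blue sphere was near (7.9, 5.2) before and (9.9, 6.5) after, so it travelled √(2.0² + 1.3²) ≈ 2.4 units.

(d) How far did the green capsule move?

2.8

The green capsule moved from about (3.2, 3.4) to (1.3, 1.3), a distance of √(1.9² + 2.1²) ≈ 2.8.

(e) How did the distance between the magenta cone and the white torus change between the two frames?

+2.4

The distance was about 1.8 in the first image and 4.2 in the second, so they moved 2.4 units further apart.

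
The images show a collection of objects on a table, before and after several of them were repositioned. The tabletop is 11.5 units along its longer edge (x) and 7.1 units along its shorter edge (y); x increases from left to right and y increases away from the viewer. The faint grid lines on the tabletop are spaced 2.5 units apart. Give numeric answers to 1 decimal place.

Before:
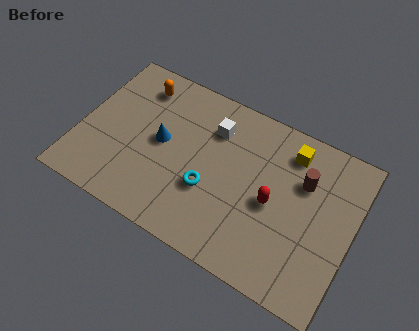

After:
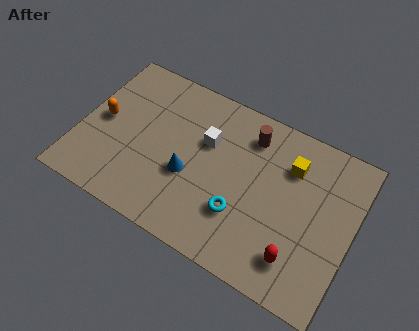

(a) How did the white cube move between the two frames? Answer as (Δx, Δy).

(-0.2, -0.7)

The white cube started near (5.4, 5.3) and ended near (5.2, 4.6).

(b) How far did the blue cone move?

1.6

The blue cone was near (3.4, 3.7) before and (4.7, 2.8) after, so it travelled √(1.3² + 0.9²) ≈ 1.6 units.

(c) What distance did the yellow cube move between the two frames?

0.6

The yellow cube moved from about (8.6, 5.8) to (8.7, 5.2), a distance of √(0.1² + 0.6²) ≈ 0.6.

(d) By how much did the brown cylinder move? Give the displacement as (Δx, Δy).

(-2.4, 0.9)

The brown cylinder started near (9.3, 4.8) and ended near (6.9, 5.7).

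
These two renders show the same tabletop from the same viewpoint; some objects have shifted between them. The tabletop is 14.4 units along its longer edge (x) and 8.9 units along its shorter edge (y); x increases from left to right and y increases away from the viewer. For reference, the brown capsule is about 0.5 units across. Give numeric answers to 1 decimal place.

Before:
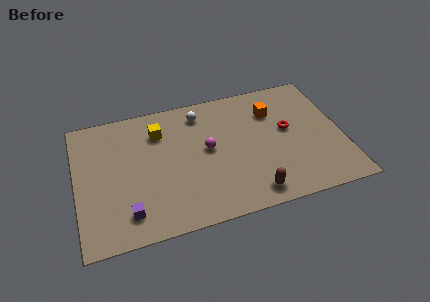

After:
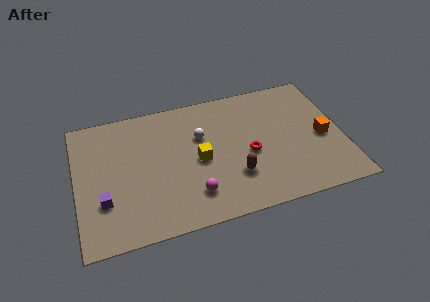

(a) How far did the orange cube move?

3.5

From (10.8, 6.5) to (13.3, 4.0), the orange cube covered √(2.5² + 2.5²) ≈ 3.5 units.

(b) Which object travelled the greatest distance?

the orange cube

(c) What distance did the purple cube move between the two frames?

1.6

From (2.6, 1.7) to (1.4, 2.8), the purple cube covered √(1.2² + 1.1²) ≈ 1.6 units.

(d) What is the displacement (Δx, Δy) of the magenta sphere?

(-1.0, -2.8)

The magenta sphere was at about (7.1, 4.8) and moved to about (6.1, 2.0).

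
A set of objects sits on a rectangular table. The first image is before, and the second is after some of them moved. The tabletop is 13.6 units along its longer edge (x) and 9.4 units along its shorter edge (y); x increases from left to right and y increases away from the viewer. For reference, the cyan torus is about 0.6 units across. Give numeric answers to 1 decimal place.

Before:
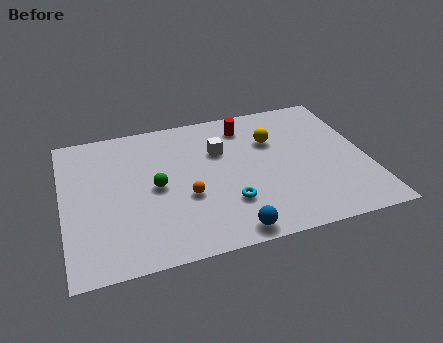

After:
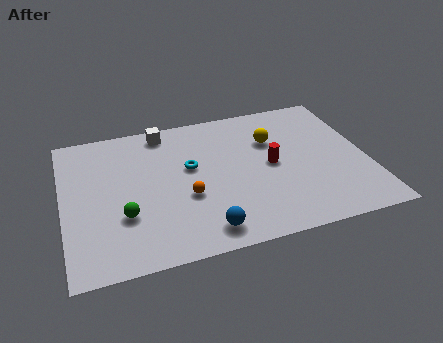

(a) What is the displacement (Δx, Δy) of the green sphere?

(-1.5, -1.5)

From the two frames, the green sphere sits at roughly (4.1, 4.6) before and (2.6, 3.1) after.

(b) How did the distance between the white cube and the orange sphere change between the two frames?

+1.6

Before: roughly 3.2 units apart; after: 4.8. That's 1.6 units further apart.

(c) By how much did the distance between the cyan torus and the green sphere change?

+0.3

They were about 3.6 units apart before and 3.9 after — 0.3 units further apart.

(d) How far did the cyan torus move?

3.2

The cyan torus was near (7.2, 2.7) before and (5.7, 5.5) after, so it travelled √(1.5² + 2.8²) ≈ 3.2 units.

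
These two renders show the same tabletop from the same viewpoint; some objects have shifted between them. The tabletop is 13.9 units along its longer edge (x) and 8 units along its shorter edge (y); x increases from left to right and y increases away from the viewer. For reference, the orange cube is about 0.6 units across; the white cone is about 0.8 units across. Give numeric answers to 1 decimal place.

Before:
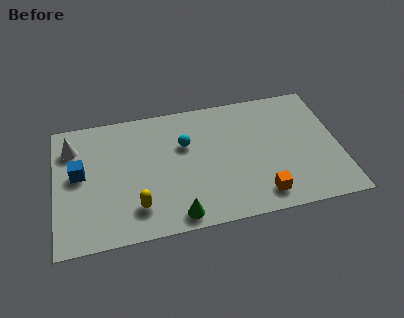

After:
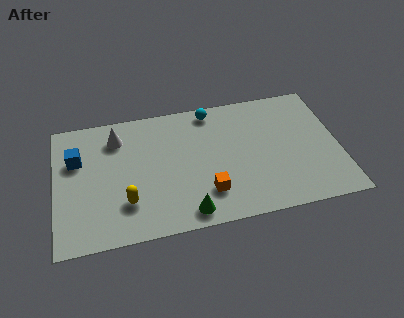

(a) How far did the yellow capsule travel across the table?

0.6

The yellow capsule was near (3.9, 1.8) before and (3.4, 2.2) after, so it travelled √(0.5² + 0.4²) ≈ 0.6 units.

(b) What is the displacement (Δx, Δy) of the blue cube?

(-0.1, 0.9)

From the two frames, the blue cube sits at roughly (1.2, 4.4) before and (1.1, 5.3) after.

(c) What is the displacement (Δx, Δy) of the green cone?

(0.5, 0.1)

The green cone started near (5.8, 0.9) and ended near (6.3, 1.0).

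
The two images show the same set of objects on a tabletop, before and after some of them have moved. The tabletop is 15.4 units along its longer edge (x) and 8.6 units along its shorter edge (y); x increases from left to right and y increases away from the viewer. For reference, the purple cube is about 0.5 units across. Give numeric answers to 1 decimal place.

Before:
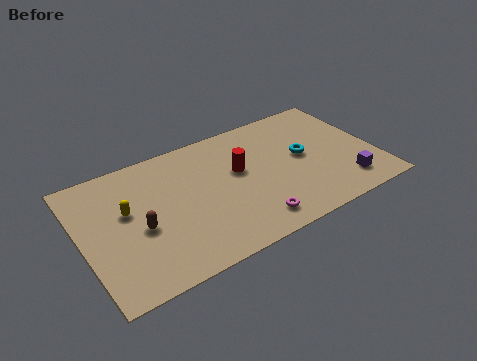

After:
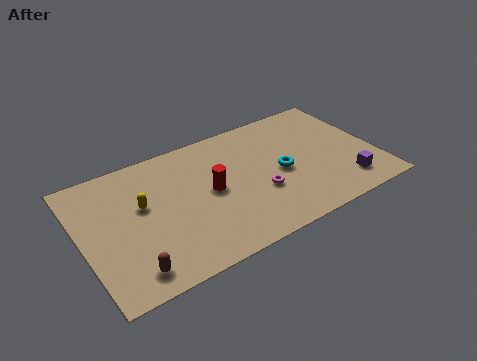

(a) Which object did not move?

the purple cube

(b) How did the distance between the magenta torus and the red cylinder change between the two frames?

-1.0

Before: roughly 3.7 units apart; after: 2.7. That's 1.0 units closer together.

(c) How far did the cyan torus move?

1.4

The cyan torus moved from about (11.7, 4.6) to (10.4, 4.0), a distance of √(1.3² + 0.6²) ≈ 1.4.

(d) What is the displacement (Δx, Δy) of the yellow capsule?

(0.8, 0.0)

From the two frames, the yellow capsule sits at roughly (2.4, 5.1) before and (3.2, 5.1) after.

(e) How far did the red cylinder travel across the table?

1.7

The red cylinder moved from about (8.3, 5.1) to (6.7, 4.4), a distance of √(1.6² + 0.7²) ≈ 1.7.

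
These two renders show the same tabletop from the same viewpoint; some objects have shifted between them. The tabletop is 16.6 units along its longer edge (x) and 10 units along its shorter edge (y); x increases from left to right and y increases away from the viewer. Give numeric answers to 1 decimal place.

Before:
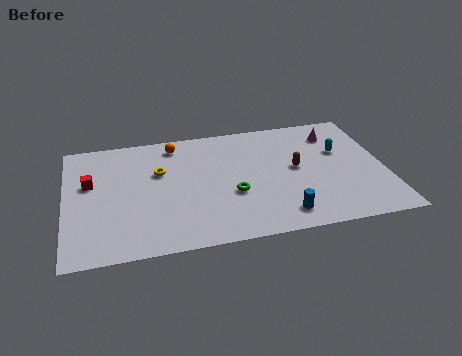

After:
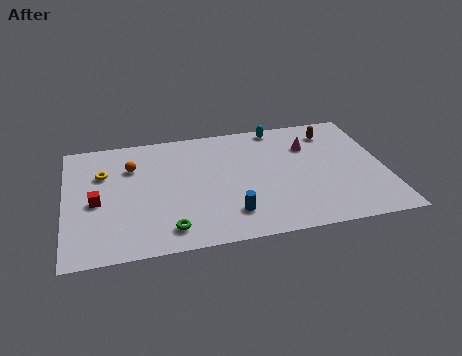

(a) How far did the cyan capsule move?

4.2

The cyan capsule moved from about (14.4, 6.3) to (11.3, 9.1), a distance of √(3.1² + 2.8²) ≈ 4.2.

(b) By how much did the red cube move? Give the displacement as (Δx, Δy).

(0.3, -1.6)

The red cube was at about (1.3, 6.1) and moved to about (1.6, 4.5).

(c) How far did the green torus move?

4.0

The green torus moved from about (8.6, 3.8) to (5.2, 1.6), a distance of √(3.4² + 2.2²) ≈ 4.0.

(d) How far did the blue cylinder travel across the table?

2.7

From (11.0, 1.6) to (8.4, 2.2), the blue cylinder covered √(2.6² + 0.6²) ≈ 2.7 units.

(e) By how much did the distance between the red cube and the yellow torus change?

-1.3

They were about 3.6 units apart before and 2.3 after — 1.3 units closer together.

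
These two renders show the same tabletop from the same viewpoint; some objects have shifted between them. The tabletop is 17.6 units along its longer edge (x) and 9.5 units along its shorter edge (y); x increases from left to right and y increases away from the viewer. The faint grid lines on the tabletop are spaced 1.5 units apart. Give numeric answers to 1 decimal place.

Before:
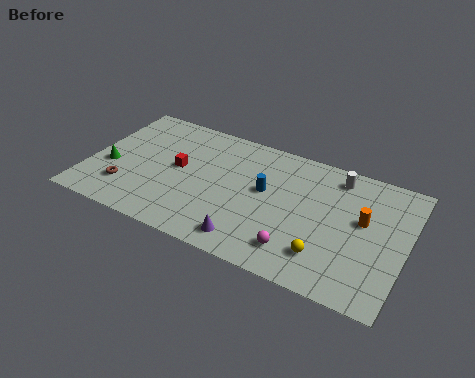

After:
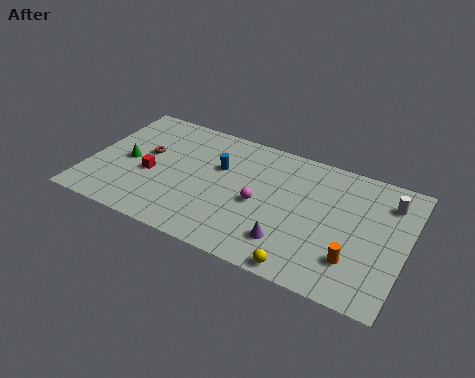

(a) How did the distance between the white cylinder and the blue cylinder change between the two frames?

+4.8

They were about 4.6 units apart before and 9.4 after — 4.8 units further apart.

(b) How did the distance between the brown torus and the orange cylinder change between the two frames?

-0.9

The distance was about 13.3 in the first image and 12.4 in the second, so they moved 0.9 units closer together.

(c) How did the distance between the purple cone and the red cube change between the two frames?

+2.4

The distance was about 5.8 in the first image and 8.2 in the second, so they moved 2.4 units further apart.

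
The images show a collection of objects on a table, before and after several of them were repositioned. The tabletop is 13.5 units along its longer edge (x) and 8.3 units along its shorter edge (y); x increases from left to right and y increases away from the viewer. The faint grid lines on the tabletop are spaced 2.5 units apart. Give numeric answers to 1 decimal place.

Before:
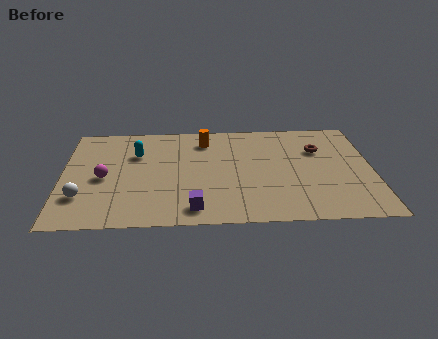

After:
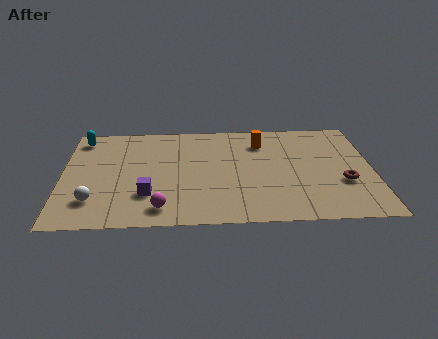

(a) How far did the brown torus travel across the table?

2.9

The brown torus moved from about (11.2, 5.7) to (12.2, 3.0), a distance of √(1.0² + 2.7²) ≈ 2.9.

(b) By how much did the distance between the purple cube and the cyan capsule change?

+0.4

They were about 5.1 units apart before and 5.5 after — 0.4 units further apart.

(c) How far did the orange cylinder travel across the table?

2.5

The orange cylinder was near (6.2, 6.7) before and (8.7, 6.4) after, so it travelled √(2.5² + 0.3²) ≈ 2.5 units.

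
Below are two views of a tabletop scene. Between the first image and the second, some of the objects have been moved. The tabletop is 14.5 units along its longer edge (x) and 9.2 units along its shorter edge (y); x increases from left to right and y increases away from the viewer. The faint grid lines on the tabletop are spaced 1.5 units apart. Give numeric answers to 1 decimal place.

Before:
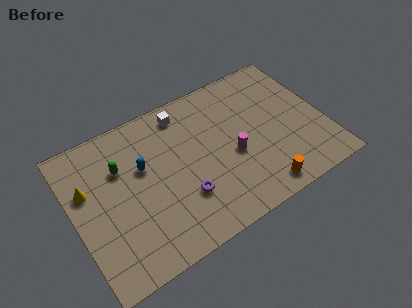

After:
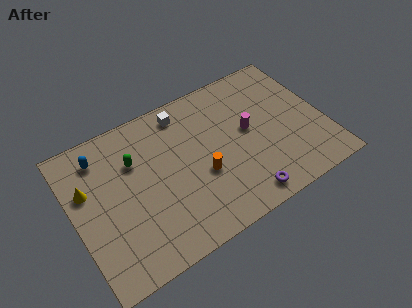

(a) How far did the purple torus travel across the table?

3.6

The purple torus moved from about (6.0, 2.8) to (9.2, 1.1), a distance of √(3.2² + 1.7²) ≈ 3.6.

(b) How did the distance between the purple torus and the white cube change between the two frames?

+2.0

Before: roughly 5.2 units apart; after: 7.2. That's 2.0 units further apart.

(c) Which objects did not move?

the yellow cone and the white cube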